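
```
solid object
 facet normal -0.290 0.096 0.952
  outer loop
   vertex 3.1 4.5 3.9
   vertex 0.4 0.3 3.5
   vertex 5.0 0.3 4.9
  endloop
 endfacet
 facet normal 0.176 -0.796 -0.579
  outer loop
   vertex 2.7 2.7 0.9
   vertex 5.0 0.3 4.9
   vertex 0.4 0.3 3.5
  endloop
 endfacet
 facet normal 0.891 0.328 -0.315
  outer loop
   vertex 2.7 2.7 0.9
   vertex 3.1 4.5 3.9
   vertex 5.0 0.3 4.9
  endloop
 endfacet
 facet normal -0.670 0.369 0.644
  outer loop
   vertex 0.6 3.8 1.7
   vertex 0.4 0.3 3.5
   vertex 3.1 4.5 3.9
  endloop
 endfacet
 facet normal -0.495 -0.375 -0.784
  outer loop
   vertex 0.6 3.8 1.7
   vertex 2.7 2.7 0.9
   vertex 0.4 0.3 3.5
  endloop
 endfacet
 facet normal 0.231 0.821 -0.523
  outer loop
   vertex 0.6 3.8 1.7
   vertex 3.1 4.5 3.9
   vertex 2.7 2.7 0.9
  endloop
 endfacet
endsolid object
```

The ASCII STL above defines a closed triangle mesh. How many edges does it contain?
9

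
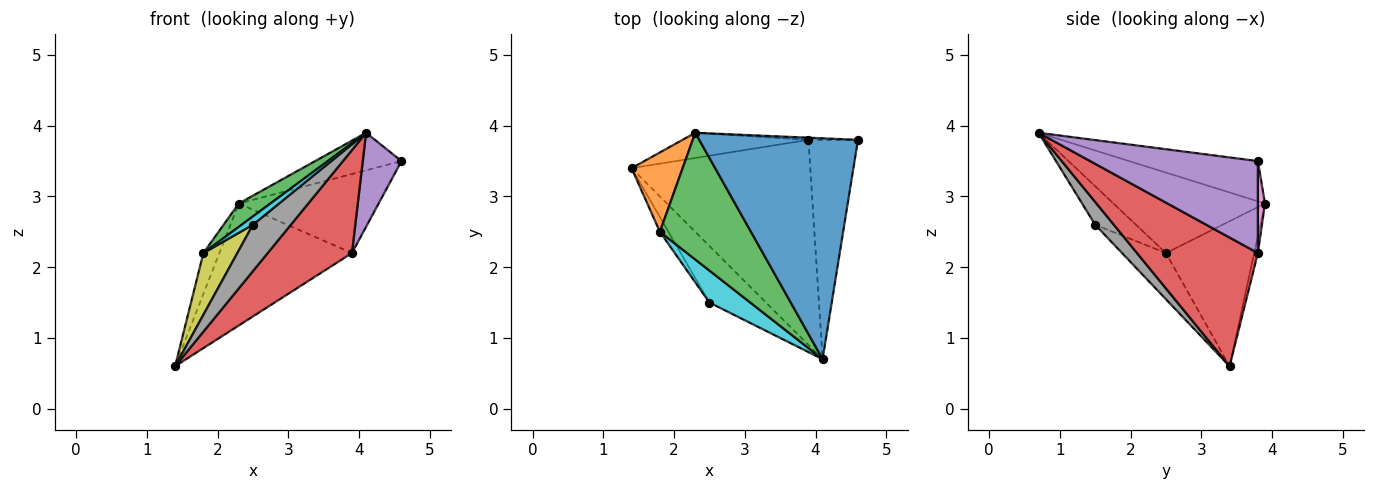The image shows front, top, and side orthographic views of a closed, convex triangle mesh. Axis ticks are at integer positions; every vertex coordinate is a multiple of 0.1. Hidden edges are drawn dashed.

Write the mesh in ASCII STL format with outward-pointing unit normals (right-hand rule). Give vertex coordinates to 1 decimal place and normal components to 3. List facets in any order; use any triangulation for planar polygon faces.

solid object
 facet normal -0.242 0.163 0.956
  outer loop
   vertex 2.3 3.9 2.9
   vertex 4.1 0.7 3.9
   vertex 4.6 3.8 3.5
  endloop
 endfacet
 facet normal -0.930 0.168 0.327
  outer loop
   vertex 1.8 2.5 2.2
   vertex 2.3 3.9 2.9
   vertex 1.4 3.4 0.6
  endloop
 endfacet
 facet normal -0.656 -0.137 0.742
  outer loop
   vertex 1.8 2.5 2.2
   vertex 4.1 0.7 3.9
   vertex 2.3 3.9 2.9
  endloop
 endfacet
 facet normal 0.541 -0.377 -0.751
  outer loop
   vertex 3.9 3.8 2.2
   vertex 4.1 0.7 3.9
   vertex 1.4 3.4 0.6
  endloop
 endfacet
 facet normal 0.863 -0.199 -0.465
  outer loop
   vertex 3.9 3.8 2.2
   vertex 4.6 3.8 3.5
   vertex 4.1 0.7 3.9
  endloop
 endfacet
 facet normal -0.027 0.979 -0.202
  outer loop
   vertex 3.9 3.8 2.2
   vertex 1.4 3.4 0.6
   vertex 2.3 3.9 2.9
  endloop
 endfacet
 facet normal 0.051 0.998 -0.027
  outer loop
   vertex 3.9 3.8 2.2
   vertex 2.3 3.9 2.9
   vertex 4.6 3.8 3.5
  endloop
 endfacet
 facet normal 0.297 -0.605 -0.738
  outer loop
   vertex 2.5 1.5 2.6
   vertex 1.4 3.4 0.6
   vertex 4.1 0.7 3.9
  endloop
 endfacet
 facet normal -0.782 -0.606 -0.145
  outer loop
   vertex 2.5 1.5 2.6
   vertex 1.8 2.5 2.2
   vertex 1.4 3.4 0.6
  endloop
 endfacet
 facet normal -0.674 -0.186 0.715
  outer loop
   vertex 2.5 1.5 2.6
   vertex 4.1 0.7 3.9
   vertex 1.8 2.5 2.2
  endloop
 endfacet
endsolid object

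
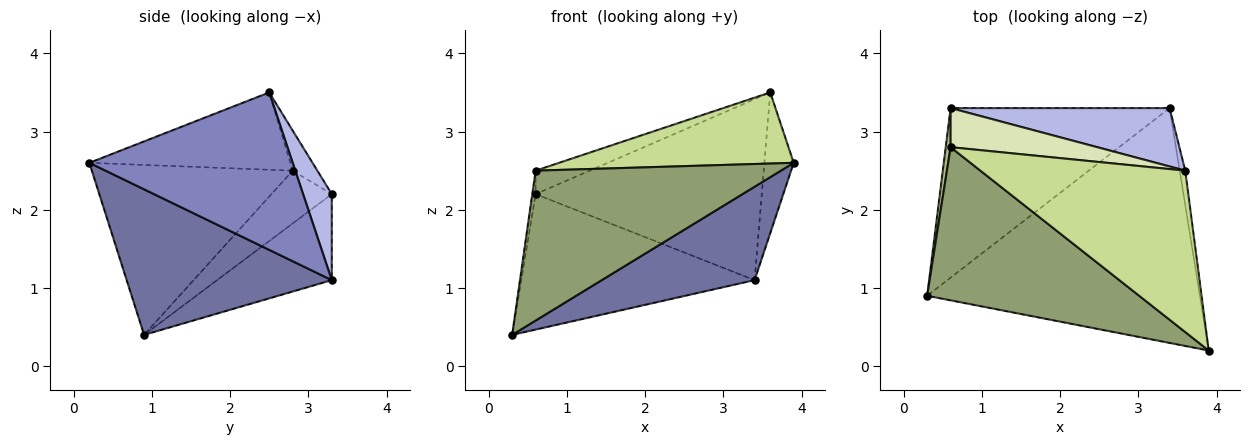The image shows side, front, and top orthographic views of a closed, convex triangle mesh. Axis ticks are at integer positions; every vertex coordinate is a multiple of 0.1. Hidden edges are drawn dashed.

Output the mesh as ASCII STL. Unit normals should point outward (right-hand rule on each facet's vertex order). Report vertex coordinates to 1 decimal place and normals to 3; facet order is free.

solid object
 facet normal 0.444 -0.331 -0.832
  outer loop
   vertex 3.4 3.3 1.1
   vertex 3.9 0.2 2.6
   vertex 0.3 0.9 0.4
  endloop
 endfacet
 facet normal 0.989 0.143 -0.035
  outer loop
   vertex 3.4 3.3 1.1
   vertex 3.6 2.5 3.5
   vertex 3.9 0.2 2.6
  endloop
 endfacet
 facet normal -0.293 0.597 -0.747
  outer loop
   vertex 3.4 3.3 1.1
   vertex 0.3 0.9 0.4
   vertex 0.6 3.3 2.2
  endloop
 endfacet
 facet normal 0.120 0.945 0.305
  outer loop
   vertex 3.4 3.3 1.1
   vertex 0.6 3.3 2.2
   vertex 3.6 2.5 3.5
  endloop
 endfacet
 facet normal -0.497 -0.607 0.620
  outer loop
   vertex 0.6 2.8 2.5
   vertex 0.3 0.9 0.4
   vertex 3.9 0.2 2.6
  endloop
 endfacet
 facet normal -0.994 0.055 0.092
  outer loop
   vertex 0.6 2.8 2.5
   vertex 0.6 3.3 2.2
   vertex 0.3 0.9 0.4
  endloop
 endfacet
 facet normal -0.326 -0.381 0.865
  outer loop
   vertex 0.6 2.8 2.5
   vertex 3.9 0.2 2.6
   vertex 3.6 2.5 3.5
  endloop
 endfacet
 facet normal -0.228 0.501 0.835
  outer loop
   vertex 0.6 2.8 2.5
   vertex 3.6 2.5 3.5
   vertex 0.6 3.3 2.2
  endloop
 endfacet
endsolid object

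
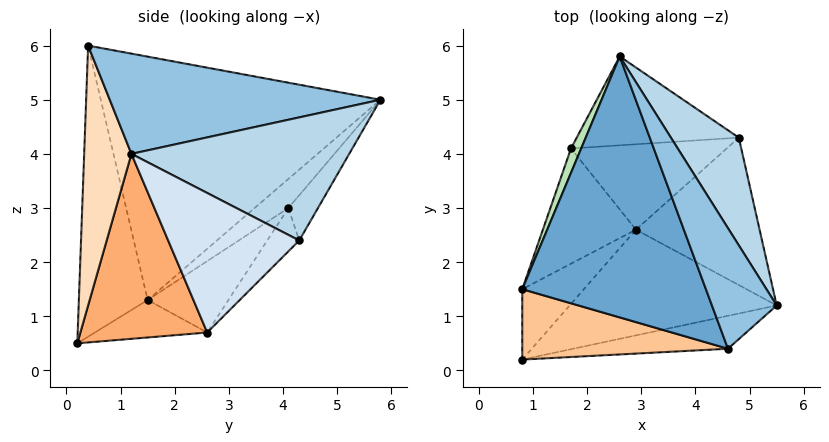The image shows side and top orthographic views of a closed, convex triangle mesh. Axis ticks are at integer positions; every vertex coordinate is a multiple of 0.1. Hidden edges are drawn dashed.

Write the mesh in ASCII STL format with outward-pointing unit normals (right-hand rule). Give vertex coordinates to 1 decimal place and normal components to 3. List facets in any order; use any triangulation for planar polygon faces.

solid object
 facet normal -0.785 -0.181 0.592
  outer loop
   vertex 4.6 0.4 6.0
   vertex 2.6 5.8 5.0
   vertex 0.8 1.5 1.3
  endloop
 endfacet
 facet normal 0.777 0.381 0.502
  outer loop
   vertex 4.6 0.4 6.0
   vertex 5.5 1.2 4.0
   vertex 2.6 5.8 5.0
  endloop
 endfacet
 facet normal 0.799 0.408 0.441
  outer loop
   vertex 4.8 4.3 2.4
   vertex 2.6 5.8 5.0
   vertex 5.5 1.2 4.0
  endloop
 endfacet
 facet normal 0.737 -0.171 -0.653
  outer loop
   vertex 2.9 2.6 0.7
   vertex 4.8 4.3 2.4
   vertex 5.5 1.2 4.0
  endloop
 endfacet
 facet normal -0.460 0.465 -0.756
  outer loop
   vertex 0.8 0.2 0.5
   vertex 0.8 1.5 1.3
   vertex 2.9 2.6 0.7
  endloop
 endfacet
 facet normal 0.591 -0.462 -0.661
  outer loop
   vertex 0.8 0.2 0.5
   vertex 2.9 2.6 0.7
   vertex 5.5 1.2 4.0
  endloop
 endfacet
 facet normal -0.770 -0.335 0.544
  outer loop
   vertex 0.8 0.2 0.5
   vertex 4.6 0.4 6.0
   vertex 0.8 1.5 1.3
  endloop
 endfacet
 facet normal 0.349 -0.914 -0.208
  outer loop
   vertex 0.8 0.2 0.5
   vertex 5.5 1.2 4.0
   vertex 4.6 0.4 6.0
  endloop
 endfacet
 facet normal -0.166 0.787 -0.594
  outer loop
   vertex 1.7 4.1 3.0
   vertex 2.6 5.8 5.0
   vertex 4.8 4.3 2.4
  endloop
 endfacet
 facet normal -0.166 0.784 -0.598
  outer loop
   vertex 1.7 4.1 3.0
   vertex 4.8 4.3 2.4
   vertex 2.9 2.6 0.7
  endloop
 endfacet
 facet normal -0.938 0.110 0.329
  outer loop
   vertex 1.7 4.1 3.0
   vertex 0.8 1.5 1.3
   vertex 2.6 5.8 5.0
  endloop
 endfacet
 facet normal -0.492 0.589 -0.641
  outer loop
   vertex 1.7 4.1 3.0
   vertex 2.9 2.6 0.7
   vertex 0.8 1.5 1.3
  endloop
 endfacet
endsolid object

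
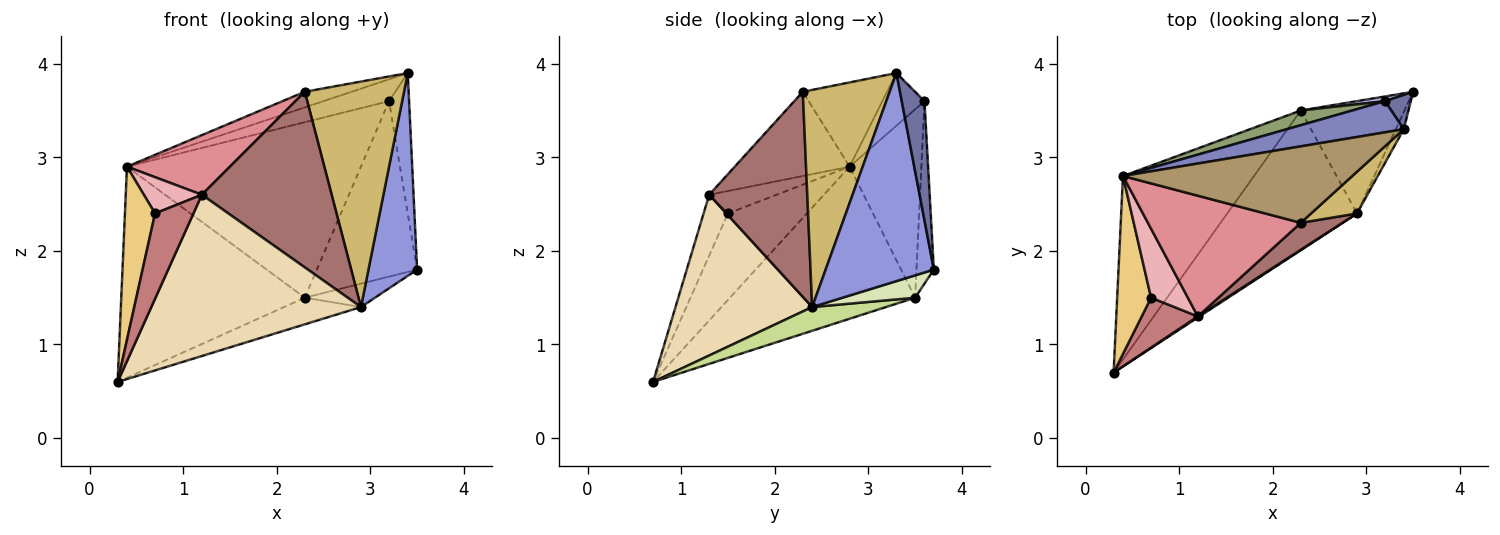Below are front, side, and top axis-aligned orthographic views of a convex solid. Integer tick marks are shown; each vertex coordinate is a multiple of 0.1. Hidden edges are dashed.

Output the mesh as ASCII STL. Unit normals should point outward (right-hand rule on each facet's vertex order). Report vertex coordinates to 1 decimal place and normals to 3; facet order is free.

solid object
 facet normal 0.740 0.653 0.160
  outer loop
   vertex 3.2 3.6 3.6
   vertex 3.4 3.3 3.9
   vertex 3.5 3.7 1.8
  endloop
 endfacet
 facet normal -0.346 0.538 0.769
  outer loop
   vertex 0.4 2.8 2.9
   vertex 3.4 3.3 3.9
   vertex 3.2 3.6 3.6
  endloop
 endfacet
 facet normal 0.911 -0.410 -0.035
  outer loop
   vertex 2.9 2.4 1.4
   vertex 3.5 3.7 1.8
   vertex 3.4 3.3 3.9
  endloop
 endfacet
 facet normal -0.171 0.985 0.026
  outer loop
   vertex 2.3 3.5 1.5
   vertex 3.2 3.6 3.6
   vertex 3.5 3.7 1.8
  endloop
 endfacet
 facet normal -0.292 0.953 0.080
  outer loop
   vertex 2.3 3.5 1.5
   vertex 0.4 2.8 2.9
   vertex 3.2 3.6 3.6
  endloop
 endfacet
 facet normal -0.606 0.600 -0.522
  outer loop
   vertex 2.3 3.5 1.5
   vertex 0.3 0.7 0.6
   vertex 0.4 2.8 2.9
  endloop
 endfacet
 facet normal 0.177 0.184 -0.967
  outer loop
   vertex 2.3 3.5 1.5
   vertex 2.9 2.4 1.4
   vertex 0.3 0.7 0.6
  endloop
 endfacet
 facet normal 0.206 0.200 -0.958
  outer loop
   vertex 2.3 3.5 1.5
   vertex 3.5 3.7 1.8
   vertex 2.9 2.4 1.4
  endloop
 endfacet
 facet normal -0.339 0.188 0.922
  outer loop
   vertex 2.3 2.3 3.7
   vertex 3.4 3.3 3.9
   vertex 0.4 2.8 2.9
  endloop
 endfacet
 facet normal 0.652 -0.745 0.138
  outer loop
   vertex 2.3 2.3 3.7
   vertex 2.9 2.4 1.4
   vertex 3.4 3.3 3.9
  endloop
 endfacet
 facet normal -0.877 -0.335 0.344
  outer loop
   vertex 0.7 1.5 2.4
   vertex 0.4 2.8 2.9
   vertex 0.3 0.7 0.6
  endloop
 endfacet
 facet normal 0.546 -0.838 0.006
  outer loop
   vertex 1.2 1.3 2.6
   vertex 0.3 0.7 0.6
   vertex 2.9 2.4 1.4
  endloop
 endfacet
 facet normal 0.598 -0.792 0.122
  outer loop
   vertex 1.2 1.3 2.6
   vertex 2.9 2.4 1.4
   vertex 2.3 2.3 3.7
  endloop
 endfacet
 facet normal -0.480 -0.757 0.443
  outer loop
   vertex 1.2 1.3 2.6
   vertex 0.7 1.5 2.4
   vertex 0.3 0.7 0.6
  endloop
 endfacet
 facet normal -0.443 -0.397 0.804
  outer loop
   vertex 1.2 1.3 2.6
   vertex 2.3 2.3 3.7
   vertex 0.4 2.8 2.9
  endloop
 endfacet
 facet normal -0.475 -0.409 0.779
  outer loop
   vertex 1.2 1.3 2.6
   vertex 0.4 2.8 2.9
   vertex 0.7 1.5 2.4
  endloop
 endfacet
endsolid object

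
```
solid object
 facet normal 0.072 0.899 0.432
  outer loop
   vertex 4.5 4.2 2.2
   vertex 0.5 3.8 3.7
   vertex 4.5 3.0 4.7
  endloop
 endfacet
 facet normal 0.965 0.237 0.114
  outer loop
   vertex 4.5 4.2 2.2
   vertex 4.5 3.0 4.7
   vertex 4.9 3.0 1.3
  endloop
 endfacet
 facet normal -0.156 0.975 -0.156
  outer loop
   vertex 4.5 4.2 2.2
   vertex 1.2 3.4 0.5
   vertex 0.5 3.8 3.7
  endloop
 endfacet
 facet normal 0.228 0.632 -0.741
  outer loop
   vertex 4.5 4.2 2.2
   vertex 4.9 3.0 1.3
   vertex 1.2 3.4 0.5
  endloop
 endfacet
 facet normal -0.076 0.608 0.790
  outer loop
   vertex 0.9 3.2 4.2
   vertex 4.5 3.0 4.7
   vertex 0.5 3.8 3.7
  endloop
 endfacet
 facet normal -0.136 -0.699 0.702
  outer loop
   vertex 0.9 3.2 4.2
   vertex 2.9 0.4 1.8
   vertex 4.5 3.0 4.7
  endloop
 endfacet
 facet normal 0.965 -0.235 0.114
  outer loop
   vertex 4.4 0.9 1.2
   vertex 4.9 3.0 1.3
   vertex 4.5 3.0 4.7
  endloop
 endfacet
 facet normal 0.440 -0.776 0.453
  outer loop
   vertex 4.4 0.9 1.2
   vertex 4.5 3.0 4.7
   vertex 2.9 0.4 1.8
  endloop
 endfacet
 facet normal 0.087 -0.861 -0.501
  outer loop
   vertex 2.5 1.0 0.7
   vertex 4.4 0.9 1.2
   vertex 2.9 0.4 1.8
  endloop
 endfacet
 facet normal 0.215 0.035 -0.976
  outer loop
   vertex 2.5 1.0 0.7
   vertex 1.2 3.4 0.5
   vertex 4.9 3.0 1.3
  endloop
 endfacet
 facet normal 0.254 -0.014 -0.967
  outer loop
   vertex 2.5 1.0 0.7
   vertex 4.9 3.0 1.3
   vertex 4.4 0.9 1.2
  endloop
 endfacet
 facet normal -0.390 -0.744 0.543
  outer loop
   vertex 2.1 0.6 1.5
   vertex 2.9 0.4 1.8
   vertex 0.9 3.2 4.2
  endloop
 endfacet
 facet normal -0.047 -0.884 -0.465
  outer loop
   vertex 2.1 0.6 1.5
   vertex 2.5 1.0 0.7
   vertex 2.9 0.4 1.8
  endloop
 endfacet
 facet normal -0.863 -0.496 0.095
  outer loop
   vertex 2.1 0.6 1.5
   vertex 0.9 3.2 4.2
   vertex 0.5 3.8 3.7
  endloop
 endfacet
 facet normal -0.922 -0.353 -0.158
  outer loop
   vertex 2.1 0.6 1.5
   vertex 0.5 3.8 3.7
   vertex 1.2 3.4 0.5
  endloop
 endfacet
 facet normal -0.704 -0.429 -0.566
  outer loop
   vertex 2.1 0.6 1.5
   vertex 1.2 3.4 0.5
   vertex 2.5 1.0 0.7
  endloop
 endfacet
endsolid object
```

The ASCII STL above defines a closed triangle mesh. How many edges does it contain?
24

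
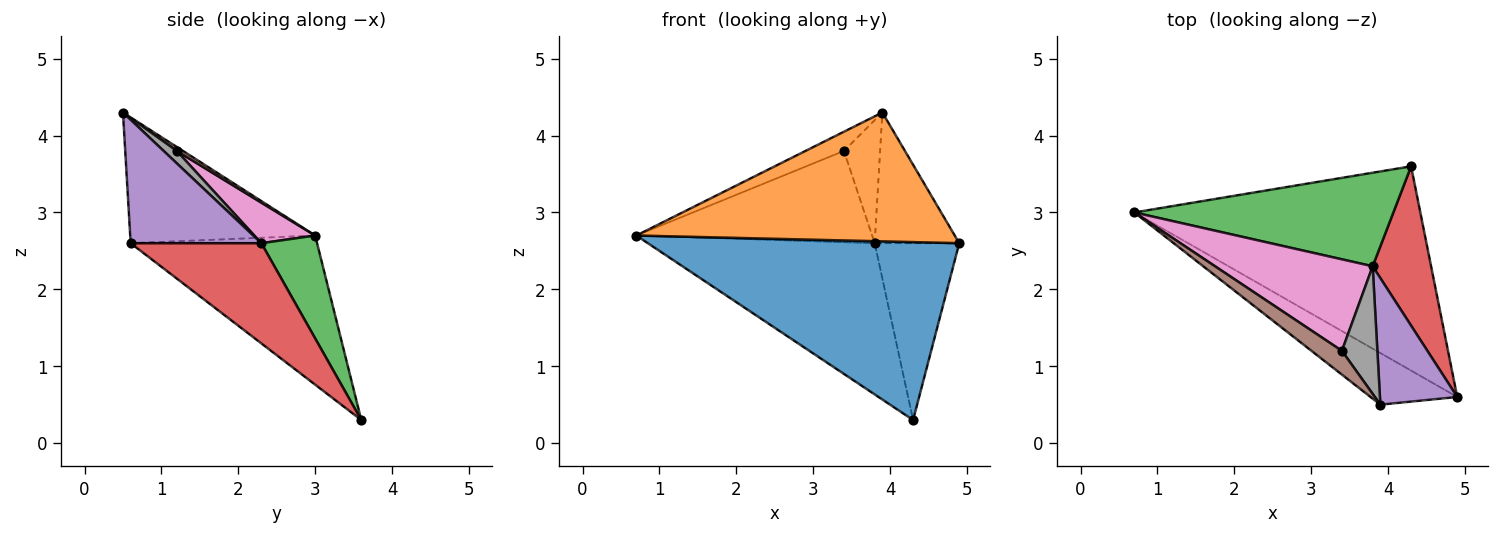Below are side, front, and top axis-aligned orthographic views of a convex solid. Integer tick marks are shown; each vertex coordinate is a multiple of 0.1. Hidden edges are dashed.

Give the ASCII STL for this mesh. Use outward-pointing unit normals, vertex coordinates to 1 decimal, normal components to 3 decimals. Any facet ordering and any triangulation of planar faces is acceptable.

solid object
 facet normal -0.366 -0.611 -0.702
  outer loop
   vertex 4.3 3.6 0.3
   vertex 4.9 0.6 2.6
   vertex 0.7 3.0 2.7
  endloop
 endfacet
 facet normal -0.475 -0.817 -0.327
  outer loop
   vertex 3.9 0.5 4.3
   vertex 0.7 3.0 2.7
   vertex 4.9 0.6 2.6
  endloop
 endfacet
 facet normal 0.205 0.832 0.515
  outer loop
   vertex 3.8 2.3 2.6
   vertex 4.3 3.6 0.3
   vertex 0.7 3.0 2.7
  endloop
 endfacet
 facet normal 0.754 0.488 0.440
  outer loop
   vertex 3.8 2.3 2.6
   vertex 4.9 0.6 2.6
   vertex 4.3 3.6 0.3
  endloop
 endfacet
 facet normal 0.743 0.481 0.465
  outer loop
   vertex 3.8 2.3 2.6
   vertex 3.9 0.5 4.3
   vertex 4.9 0.6 2.6
  endloop
 endfacet
 facet normal 0.102 0.625 0.774
  outer loop
   vertex 3.4 1.2 3.8
   vertex 0.7 3.0 2.7
   vertex 3.9 0.5 4.3
  endloop
 endfacet
 facet normal 0.179 0.695 0.697
  outer loop
   vertex 3.4 1.2 3.8
   vertex 3.8 2.3 2.6
   vertex 0.7 3.0 2.7
  endloop
 endfacet
 facet normal 0.244 0.673 0.698
  outer loop
   vertex 3.4 1.2 3.8
   vertex 3.9 0.5 4.3
   vertex 3.8 2.3 2.6
  endloop
 endfacet
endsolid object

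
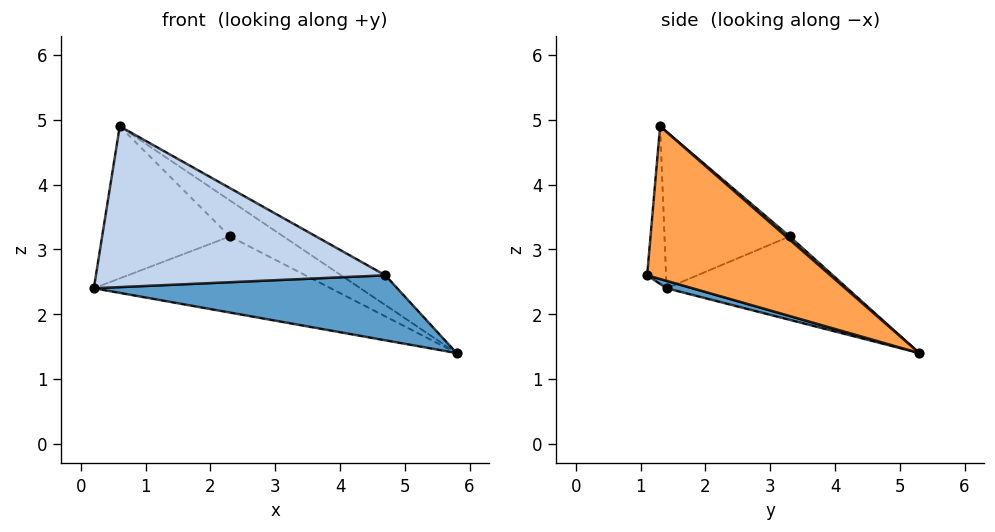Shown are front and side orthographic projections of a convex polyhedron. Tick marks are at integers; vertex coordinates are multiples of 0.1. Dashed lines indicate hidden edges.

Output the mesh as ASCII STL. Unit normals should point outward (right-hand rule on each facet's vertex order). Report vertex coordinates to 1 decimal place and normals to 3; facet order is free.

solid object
 facet normal 0.024 -0.280 -0.960
  outer loop
   vertex 4.7 1.1 2.6
   vertex 0.2 1.4 2.4
   vertex 5.8 5.3 1.4
  endloop
 endfacet
 facet normal -0.065 -0.997 -0.029
  outer loop
   vertex 0.6 1.3 4.9
   vertex 0.2 1.4 2.4
   vertex 4.7 1.1 2.6
  endloop
 endfacet
 facet normal 0.490 0.118 0.864
  outer loop
   vertex 0.6 1.3 4.9
   vertex 4.7 1.1 2.6
   vertex 5.8 5.3 1.4
  endloop
 endfacet
 facet normal -0.582 0.762 -0.284
  outer loop
   vertex 2.3 3.3 3.2
   vertex 5.8 5.3 1.4
   vertex 0.2 1.4 2.4
  endloop
 endfacet
 facet normal -0.693 0.707 0.139
  outer loop
   vertex 2.3 3.3 3.2
   vertex 0.2 1.4 2.4
   vertex 0.6 1.3 4.9
  endloop
 endfacet
 facet normal 0.043 0.625 0.779
  outer loop
   vertex 2.3 3.3 3.2
   vertex 0.6 1.3 4.9
   vertex 5.8 5.3 1.4
  endloop
 endfacet
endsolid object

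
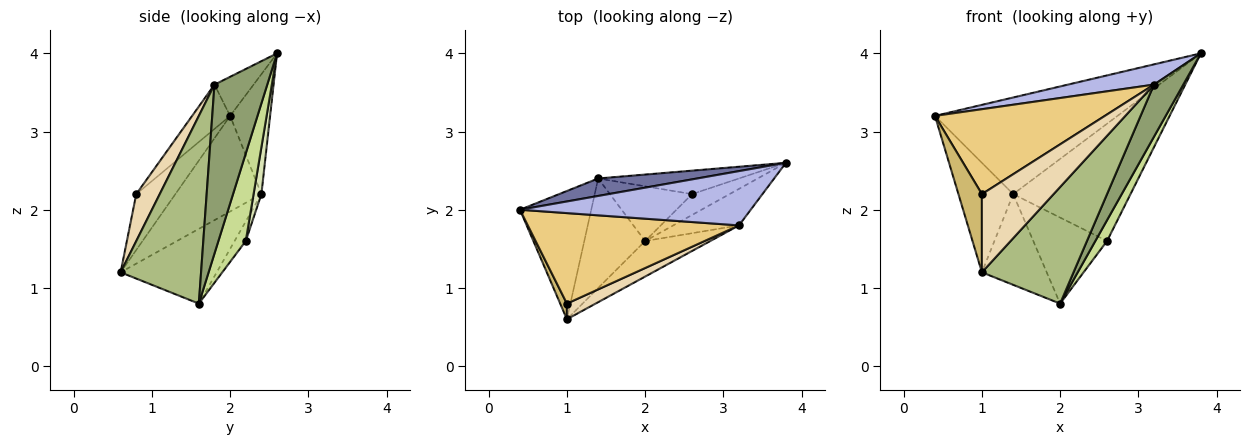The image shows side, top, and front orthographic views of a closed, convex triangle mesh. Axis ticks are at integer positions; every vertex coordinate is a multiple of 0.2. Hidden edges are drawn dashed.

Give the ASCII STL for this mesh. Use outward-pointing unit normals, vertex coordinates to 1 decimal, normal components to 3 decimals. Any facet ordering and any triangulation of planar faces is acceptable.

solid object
 facet normal -0.211 0.962 0.174
  outer loop
   vertex 1.4 2.4 2.2
   vertex 0.4 2.0 3.2
   vertex 3.8 2.6 4.0
  endloop
 endfacet
 facet normal -0.714 0.454 -0.532
  outer loop
   vertex 1.4 2.4 2.2
   vertex 1.0 0.6 1.2
   vertex 0.4 2.0 3.2
  endloop
 endfacet
 facet normal -0.687 0.463 -0.559
  outer loop
   vertex 1.4 2.4 2.2
   vertex 2.0 1.6 0.8
   vertex 1.0 0.6 1.2
  endloop
 endfacet
 facet normal -0.157 -0.345 0.925
  outer loop
   vertex 3.2 1.8 3.6
   vertex 3.8 2.6 4.0
   vertex 0.4 2.0 3.2
  endloop
 endfacet
 facet normal 0.828 -0.460 -0.322
  outer loop
   vertex 3.2 1.8 3.6
   vertex 2.0 1.6 0.8
   vertex 3.8 2.6 4.0
  endloop
 endfacet
 facet normal 0.643 -0.732 -0.223
  outer loop
   vertex 3.2 1.8 3.6
   vertex 1.0 0.6 1.2
   vertex 2.0 1.6 0.8
  endloop
 endfacet
 facet normal 0.855 -0.367 -0.367
  outer loop
   vertex 2.6 2.2 1.6
   vertex 3.8 2.6 4.0
   vertex 2.0 1.6 0.8
  endloop
 endfacet
 facet normal 0.065 0.978 -0.196
  outer loop
   vertex 2.6 2.2 1.6
   vertex 1.4 2.4 2.2
   vertex 3.8 2.6 4.0
  endloop
 endfacet
 facet normal -0.127 0.837 -0.533
  outer loop
   vertex 2.6 2.2 1.6
   vertex 2.0 1.6 0.8
   vertex 1.4 2.4 2.2
  endloop
 endfacet
 facet normal -0.853 -0.512 0.102
  outer loop
   vertex 1.0 0.8 2.2
   vertex 0.4 2.0 3.2
   vertex 1.0 0.6 1.2
  endloop
 endfacet
 facet normal -0.151 -0.676 0.721
  outer loop
   vertex 1.0 0.8 2.2
   vertex 3.2 1.8 3.6
   vertex 0.4 2.0 3.2
  endloop
 endfacet
 facet normal 0.306 -0.934 0.187
  outer loop
   vertex 1.0 0.8 2.2
   vertex 1.0 0.6 1.2
   vertex 3.2 1.8 3.6
  endloop
 endfacet
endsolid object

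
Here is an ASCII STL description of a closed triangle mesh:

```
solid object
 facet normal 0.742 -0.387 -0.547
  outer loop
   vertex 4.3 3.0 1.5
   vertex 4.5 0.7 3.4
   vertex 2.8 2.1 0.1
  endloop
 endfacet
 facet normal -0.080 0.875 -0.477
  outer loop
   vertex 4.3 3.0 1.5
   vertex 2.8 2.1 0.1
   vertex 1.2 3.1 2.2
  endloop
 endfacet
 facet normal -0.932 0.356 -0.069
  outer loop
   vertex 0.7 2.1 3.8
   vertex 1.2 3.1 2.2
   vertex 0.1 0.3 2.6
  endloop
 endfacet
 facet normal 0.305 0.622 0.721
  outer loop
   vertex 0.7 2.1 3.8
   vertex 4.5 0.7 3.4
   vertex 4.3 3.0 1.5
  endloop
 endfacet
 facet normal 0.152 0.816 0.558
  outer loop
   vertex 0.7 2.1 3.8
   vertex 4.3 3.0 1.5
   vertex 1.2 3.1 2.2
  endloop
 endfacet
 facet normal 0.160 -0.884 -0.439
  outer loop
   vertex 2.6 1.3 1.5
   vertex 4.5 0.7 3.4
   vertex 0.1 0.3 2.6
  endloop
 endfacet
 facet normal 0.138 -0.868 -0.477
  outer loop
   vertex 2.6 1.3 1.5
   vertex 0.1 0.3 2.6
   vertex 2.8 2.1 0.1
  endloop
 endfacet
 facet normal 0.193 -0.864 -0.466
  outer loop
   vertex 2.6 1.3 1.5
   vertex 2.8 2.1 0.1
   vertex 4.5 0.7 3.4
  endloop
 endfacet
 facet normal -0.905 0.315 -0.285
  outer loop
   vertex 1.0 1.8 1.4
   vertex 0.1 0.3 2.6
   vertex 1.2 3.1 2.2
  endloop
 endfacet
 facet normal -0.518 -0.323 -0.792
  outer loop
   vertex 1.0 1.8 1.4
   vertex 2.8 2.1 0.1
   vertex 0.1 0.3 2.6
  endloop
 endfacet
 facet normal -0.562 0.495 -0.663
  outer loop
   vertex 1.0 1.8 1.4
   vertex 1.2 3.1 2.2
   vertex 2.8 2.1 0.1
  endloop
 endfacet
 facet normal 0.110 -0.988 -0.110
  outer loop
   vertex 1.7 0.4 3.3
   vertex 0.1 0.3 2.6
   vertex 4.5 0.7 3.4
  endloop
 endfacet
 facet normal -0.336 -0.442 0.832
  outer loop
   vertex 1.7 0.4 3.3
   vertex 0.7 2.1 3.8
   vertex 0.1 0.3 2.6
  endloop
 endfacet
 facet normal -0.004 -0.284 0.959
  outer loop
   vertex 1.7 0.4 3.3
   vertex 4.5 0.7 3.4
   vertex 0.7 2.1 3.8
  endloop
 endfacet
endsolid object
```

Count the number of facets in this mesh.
14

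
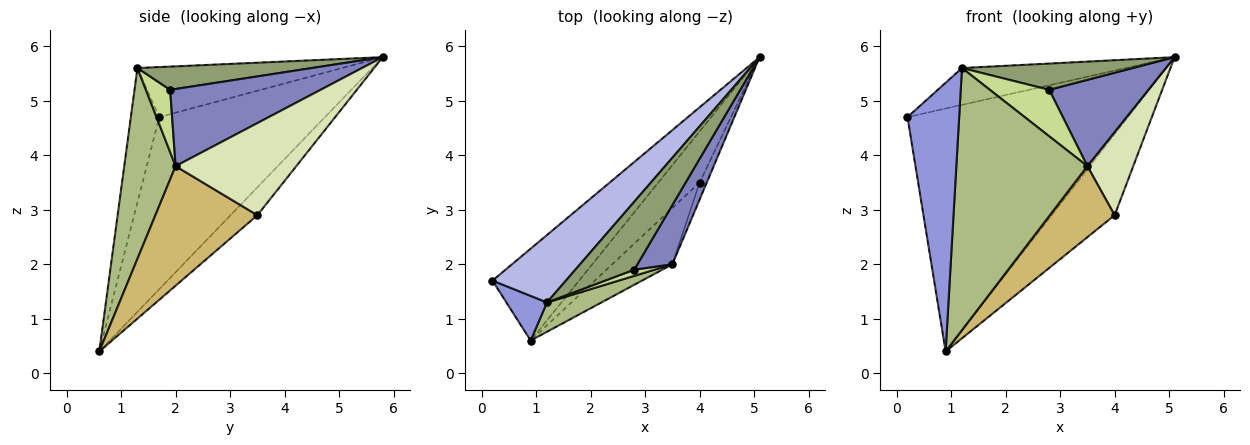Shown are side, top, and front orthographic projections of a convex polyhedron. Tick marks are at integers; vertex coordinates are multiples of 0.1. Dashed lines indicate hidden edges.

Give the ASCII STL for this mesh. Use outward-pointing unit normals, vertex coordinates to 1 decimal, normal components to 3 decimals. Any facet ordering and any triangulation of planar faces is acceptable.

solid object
 facet normal -0.575 0.765 -0.289
  outer loop
   vertex 0.9 0.6 0.4
   vertex 0.2 1.7 4.7
   vertex 5.1 5.8 5.8
  endloop
 endfacet
 facet normal 0.781 -0.515 0.354
  outer loop
   vertex 3.5 2.0 3.8
   vertex 5.1 5.8 5.8
   vertex 2.8 1.9 5.2
  endloop
 endfacet
 facet normal -0.477 -0.867 0.144
  outer loop
   vertex 1.2 1.3 5.6
   vertex 0.2 1.7 4.7
   vertex 0.9 0.6 0.4
  endloop
 endfacet
 facet normal -0.513 0.411 0.753
  outer loop
   vertex 1.2 1.3 5.6
   vertex 5.1 5.8 5.8
   vertex 0.2 1.7 4.7
  endloop
 endfacet
 facet normal 0.346 -0.339 0.875
  outer loop
   vertex 1.2 1.3 5.6
   vertex 2.8 1.9 5.2
   vertex 5.1 5.8 5.8
  endloop
 endfacet
 facet normal 0.363 -0.926 0.104
  outer loop
   vertex 1.2 1.3 5.6
   vertex 0.9 0.6 0.4
   vertex 3.5 2.0 3.8
  endloop
 endfacet
 facet normal 0.375 -0.919 0.122
  outer loop
   vertex 1.2 1.3 5.6
   vertex 3.5 2.0 3.8
   vertex 2.8 1.9 5.2
  endloop
 endfacet
 facet normal 0.932 -0.354 -0.073
  outer loop
   vertex 4.0 3.5 2.9
   vertex 5.1 5.8 5.8
   vertex 3.5 2.0 3.8
  endloop
 endfacet
 facet normal -0.339 0.795 -0.502
  outer loop
   vertex 4.0 3.5 2.9
   vertex 0.9 0.6 0.4
   vertex 5.1 5.8 5.8
  endloop
 endfacet
 facet normal 0.777 -0.494 -0.391
  outer loop
   vertex 4.0 3.5 2.9
   vertex 3.5 2.0 3.8
   vertex 0.9 0.6 0.4
  endloop
 endfacet
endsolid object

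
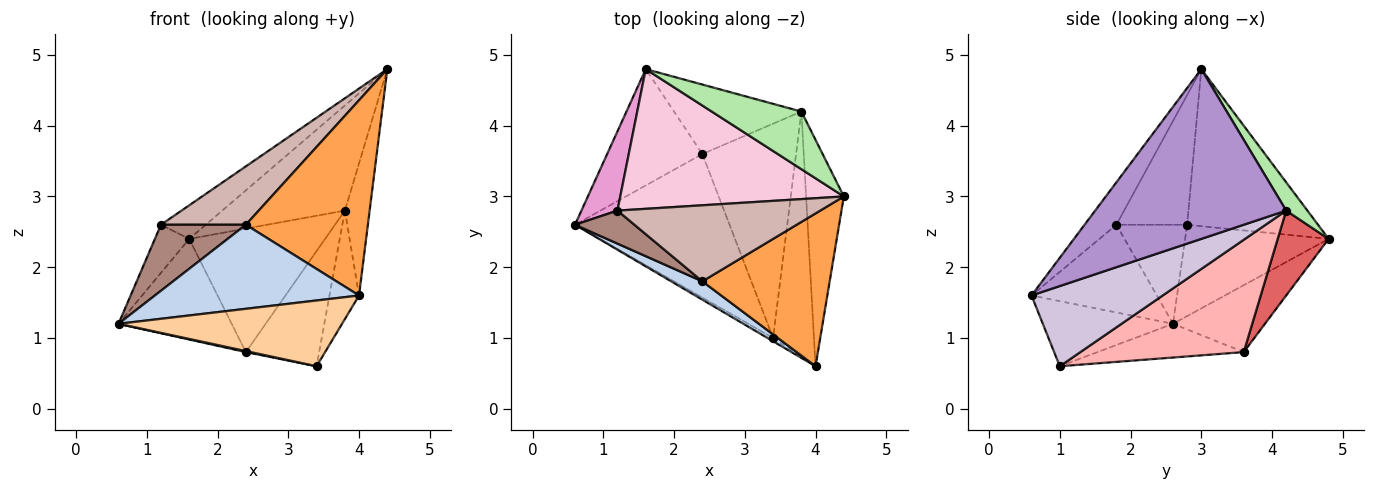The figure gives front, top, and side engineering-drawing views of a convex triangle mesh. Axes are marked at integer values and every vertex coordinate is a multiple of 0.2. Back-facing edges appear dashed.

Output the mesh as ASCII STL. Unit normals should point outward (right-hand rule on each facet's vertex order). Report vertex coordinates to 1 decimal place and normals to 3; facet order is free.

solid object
 facet normal -0.469 0.578 -0.668
  outer loop
   vertex 2.4 3.6 0.8
   vertex 0.6 2.6 1.2
   vertex 1.6 4.8 2.4
  endloop
 endfacet
 facet normal -0.514 -0.838 0.183
  outer loop
   vertex 2.4 1.8 2.6
   vertex 0.6 2.6 1.2
   vertex 4.0 0.6 1.6
  endloop
 endfacet
 facet normal -0.201 -0.771 0.604
  outer loop
   vertex 2.4 1.8 2.6
   vertex 4.0 0.6 1.6
   vertex 4.4 3.0 4.8
  endloop
 endfacet
 facet normal -0.503 -0.863 -0.044
  outer loop
   vertex 3.4 1.0 0.6
   vertex 4.0 0.6 1.6
   vertex 0.6 2.6 1.2
  endloop
 endfacet
 facet normal -0.213 -0.007 -0.977
  outer loop
   vertex 3.4 1.0 0.6
   vertex 0.6 2.6 1.2
   vertex 2.4 3.6 0.8
  endloop
 endfacet
 facet normal 0.150 0.867 0.475
  outer loop
   vertex 3.8 4.2 2.8
   vertex 1.6 4.8 2.4
   vertex 4.4 3.0 4.8
  endloop
 endfacet
 facet normal 0.311 0.828 -0.466
  outer loop
   vertex 3.8 4.2 2.8
   vertex 2.4 3.6 0.8
   vertex 1.6 4.8 2.4
  endloop
 endfacet
 facet normal 0.726 0.326 -0.606
  outer loop
   vertex 3.8 4.2 2.8
   vertex 3.4 1.0 0.6
   vertex 2.4 3.6 0.8
  endloop
 endfacet
 facet normal 0.968 0.126 -0.215
  outer loop
   vertex 3.8 4.2 2.8
   vertex 4.4 3.0 4.8
   vertex 4.0 0.6 1.6
  endloop
 endfacet
 facet normal 0.873 0.197 -0.445
  outer loop
   vertex 3.8 4.2 2.8
   vertex 4.0 0.6 1.6
   vertex 3.4 1.0 0.6
  endloop
 endfacet
 facet normal -0.598 -0.717 0.359
  outer loop
   vertex 1.2 2.8 2.6
   vertex 0.6 2.6 1.2
   vertex 2.4 1.8 2.6
  endloop
 endfacet
 facet normal -0.452 -0.543 0.707
  outer loop
   vertex 1.2 2.8 2.6
   vertex 2.4 1.8 2.6
   vertex 4.4 3.0 4.8
  endloop
 endfacet
 facet normal -0.908 0.217 0.358
  outer loop
   vertex 1.2 2.8 2.6
   vertex 1.6 4.8 2.4
   vertex 0.6 2.6 1.2
  endloop
 endfacet
 facet normal -0.564 0.193 0.803
  outer loop
   vertex 1.2 2.8 2.6
   vertex 4.4 3.0 4.8
   vertex 1.6 4.8 2.4
  endloop
 endfacet
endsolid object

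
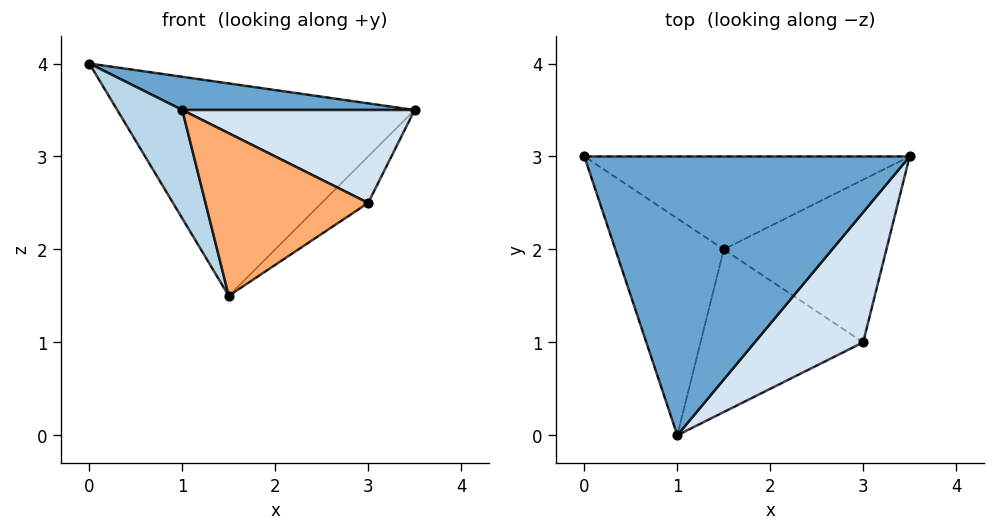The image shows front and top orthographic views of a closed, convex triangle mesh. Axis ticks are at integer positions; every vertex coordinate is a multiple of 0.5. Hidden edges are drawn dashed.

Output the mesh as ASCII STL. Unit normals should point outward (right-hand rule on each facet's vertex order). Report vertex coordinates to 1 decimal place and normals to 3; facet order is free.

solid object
 facet normal 0.140 -0.117 0.983
  outer loop
   vertex 1.0 0.0 3.5
   vertex 3.5 3.0 3.5
   vertex 0.0 3.0 4.0
  endloop
 endfacet
 facet normal -0.057 0.915 -0.400
  outer loop
   vertex 1.5 2.0 1.5
   vertex 0.0 3.0 4.0
   vertex 3.5 3.0 3.5
  endloop
 endfacet
 facet normal -0.873 -0.218 -0.436
  outer loop
   vertex 1.5 2.0 1.5
   vertex 1.0 0.0 3.5
   vertex 0.0 3.0 4.0
  endloop
 endfacet
 facet normal 0.572 -0.477 0.667
  outer loop
   vertex 3.0 1.0 2.5
   vertex 3.5 3.0 3.5
   vertex 1.0 0.0 3.5
  endloop
 endfacet
 facet normal 0.636 0.212 -0.742
  outer loop
   vertex 3.0 1.0 2.5
   vertex 1.5 2.0 1.5
   vertex 3.5 3.0 3.5
  endloop
 endfacet
 facet normal 0.000 -0.707 -0.707
  outer loop
   vertex 3.0 1.0 2.5
   vertex 1.0 0.0 3.5
   vertex 1.5 2.0 1.5
  endloop
 endfacet
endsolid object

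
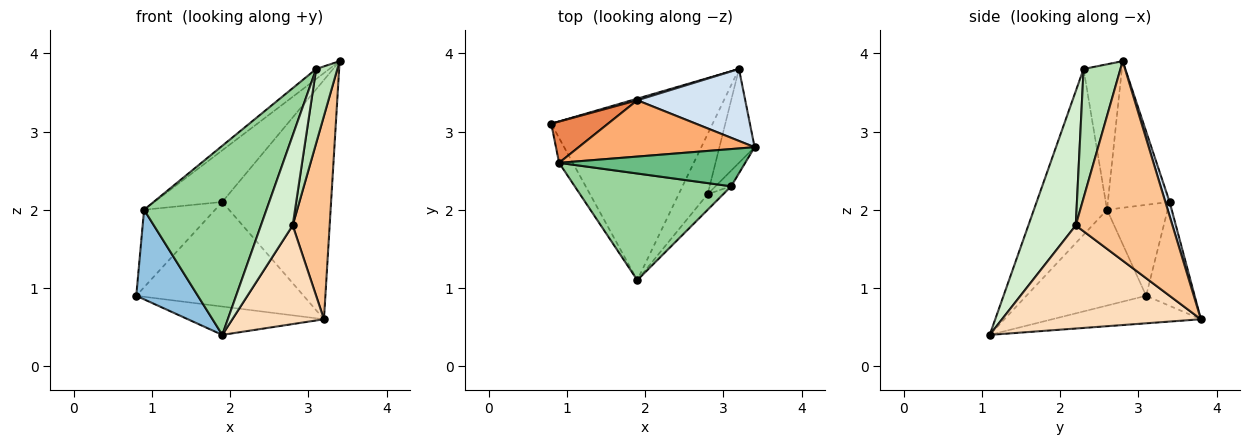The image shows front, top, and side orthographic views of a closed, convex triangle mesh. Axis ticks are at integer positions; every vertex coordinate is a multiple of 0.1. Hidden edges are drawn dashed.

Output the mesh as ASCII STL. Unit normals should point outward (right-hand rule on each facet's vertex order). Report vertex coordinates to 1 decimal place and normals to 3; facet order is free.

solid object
 facet normal -0.166 0.152 -0.974
  outer loop
   vertex 3.2 3.8 0.6
   vertex 1.9 1.1 0.4
   vertex 0.8 3.1 0.9
  endloop
 endfacet
 facet normal -0.882 -0.454 -0.126
  outer loop
   vertex 0.9 2.6 2.0
   vertex 0.8 3.1 0.9
   vertex 1.9 1.1 0.4
  endloop
 endfacet
 facet normal -0.278 0.960 0.015
  outer loop
   vertex 1.9 3.4 2.1
   vertex 3.2 3.8 0.6
   vertex 0.8 3.1 0.9
  endloop
 endfacet
 facet normal 0.038 0.957 0.288
  outer loop
   vertex 1.9 3.4 2.1
   vertex 3.4 2.8 3.9
   vertex 3.2 3.8 0.6
  endloop
 endfacet
 facet normal -0.602 0.705 0.375
  outer loop
   vertex 1.9 3.4 2.1
   vertex 0.8 3.1 0.9
   vertex 0.9 2.6 2.0
  endloop
 endfacet
 facet normal -0.523 0.576 0.628
  outer loop
   vertex 1.9 3.4 2.1
   vertex 0.9 2.6 2.0
   vertex 3.4 2.8 3.9
  endloop
 endfacet
 facet normal 0.922 -0.352 -0.163
  outer loop
   vertex 2.8 2.2 1.8
   vertex 3.2 3.8 0.6
   vertex 3.4 2.8 3.9
  endloop
 endfacet
 facet normal 0.880 -0.405 -0.247
  outer loop
   vertex 2.8 2.2 1.8
   vertex 1.9 1.1 0.4
   vertex 3.2 3.8 0.6
  endloop
 endfacet
 facet normal -0.602 0.207 0.771
  outer loop
   vertex 3.1 2.3 3.8
   vertex 3.4 2.8 3.9
   vertex 0.9 2.6 2.0
  endloop
 endfacet
 facet normal -0.462 -0.773 0.436
  outer loop
   vertex 3.1 2.3 3.8
   vertex 0.9 2.6 2.0
   vertex 1.9 1.1 0.4
  endloop
 endfacet
 facet normal 0.862 -0.496 -0.104
  outer loop
   vertex 3.1 2.3 3.8
   vertex 2.8 2.2 1.8
   vertex 3.4 2.8 3.9
  endloop
 endfacet
 facet normal 0.827 -0.554 -0.096
  outer loop
   vertex 3.1 2.3 3.8
   vertex 1.9 1.1 0.4
   vertex 2.8 2.2 1.8
  endloop
 endfacet
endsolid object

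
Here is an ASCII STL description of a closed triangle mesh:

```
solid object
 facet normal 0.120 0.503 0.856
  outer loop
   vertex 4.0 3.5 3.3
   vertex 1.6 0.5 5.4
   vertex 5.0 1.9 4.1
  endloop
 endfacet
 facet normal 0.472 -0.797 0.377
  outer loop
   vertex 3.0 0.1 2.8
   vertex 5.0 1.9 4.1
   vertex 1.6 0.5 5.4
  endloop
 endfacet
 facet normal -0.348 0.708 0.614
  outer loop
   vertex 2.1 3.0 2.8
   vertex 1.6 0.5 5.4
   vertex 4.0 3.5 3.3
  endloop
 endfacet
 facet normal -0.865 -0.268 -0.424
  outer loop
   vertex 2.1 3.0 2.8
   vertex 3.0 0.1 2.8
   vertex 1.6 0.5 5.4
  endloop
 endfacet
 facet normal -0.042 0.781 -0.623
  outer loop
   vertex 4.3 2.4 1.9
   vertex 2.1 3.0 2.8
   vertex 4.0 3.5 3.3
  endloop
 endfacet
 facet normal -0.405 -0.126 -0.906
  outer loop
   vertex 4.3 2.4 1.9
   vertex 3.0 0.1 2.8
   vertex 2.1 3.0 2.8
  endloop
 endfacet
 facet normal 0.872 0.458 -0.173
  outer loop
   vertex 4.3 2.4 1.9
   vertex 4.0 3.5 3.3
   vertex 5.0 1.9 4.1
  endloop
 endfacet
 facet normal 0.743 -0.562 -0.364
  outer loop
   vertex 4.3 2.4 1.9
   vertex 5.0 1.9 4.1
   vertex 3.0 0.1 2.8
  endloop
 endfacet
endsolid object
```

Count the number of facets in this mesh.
8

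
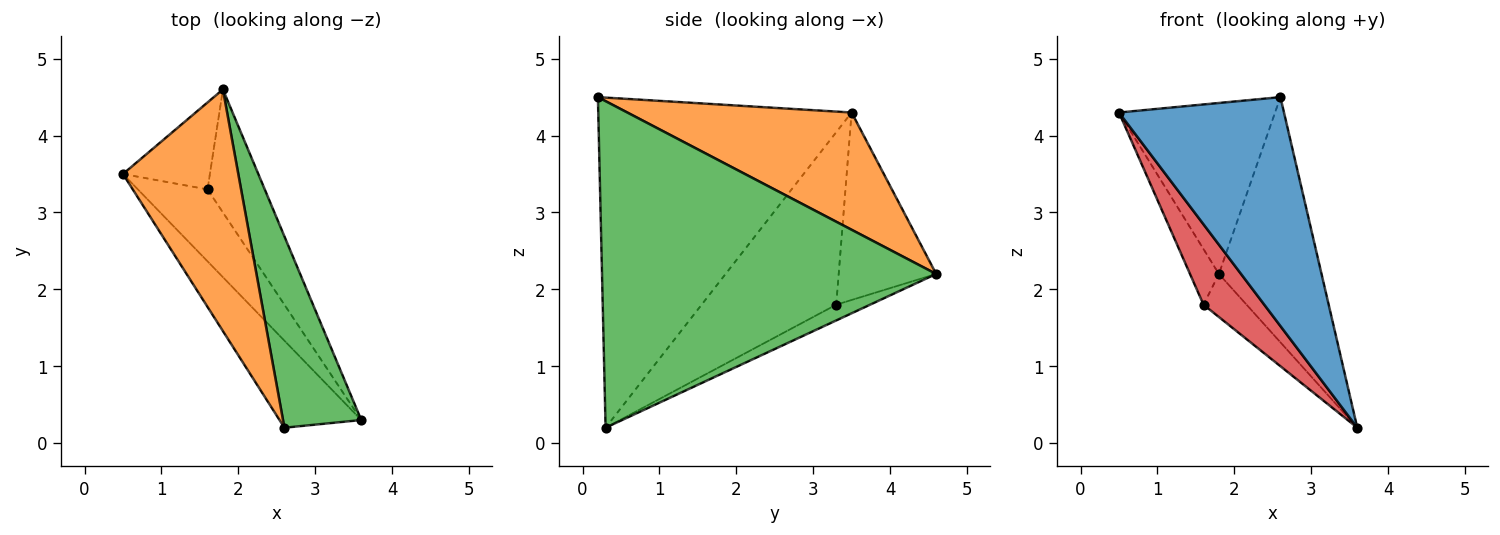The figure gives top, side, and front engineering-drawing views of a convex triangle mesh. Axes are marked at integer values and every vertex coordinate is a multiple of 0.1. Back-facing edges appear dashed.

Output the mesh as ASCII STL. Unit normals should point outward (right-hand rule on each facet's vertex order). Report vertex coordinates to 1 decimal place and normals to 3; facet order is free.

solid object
 facet normal -0.820 -0.534 -0.203
  outer loop
   vertex 2.6 0.2 4.5
   vertex 0.5 3.5 4.3
   vertex 3.6 0.3 0.2
  endloop
 endfacet
 facet normal 0.639 0.444 0.628
  outer loop
   vertex 2.6 0.2 4.5
   vertex 1.8 4.6 2.2
   vertex 0.5 3.5 4.3
  endloop
 endfacet
 facet normal 0.932 0.286 0.223
  outer loop
   vertex 2.6 0.2 4.5
   vertex 3.6 0.3 0.2
   vertex 1.8 4.6 2.2
  endloop
 endfacet
 facet normal -0.855 -0.386 -0.345
  outer loop
   vertex 1.6 3.3 1.8
   vertex 3.6 0.3 0.2
   vertex 0.5 3.5 4.3
  endloop
 endfacet
 facet normal -0.876 0.260 -0.406
  outer loop
   vertex 1.6 3.3 1.8
   vertex 0.5 3.5 4.3
   vertex 1.8 4.6 2.2
  endloop
 endfacet
 facet normal -0.251 0.320 -0.914
  outer loop
   vertex 1.6 3.3 1.8
   vertex 1.8 4.6 2.2
   vertex 3.6 0.3 0.2
  endloop
 endfacet
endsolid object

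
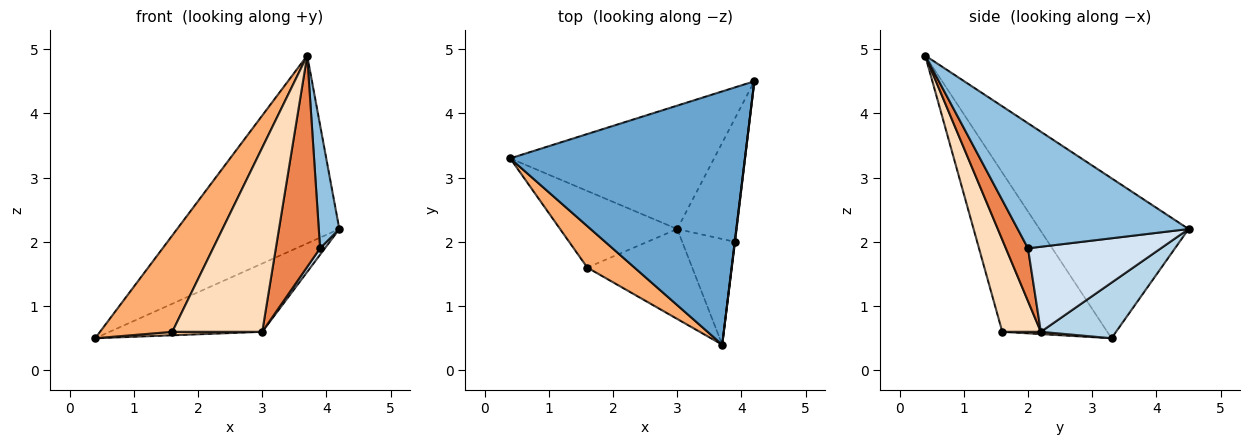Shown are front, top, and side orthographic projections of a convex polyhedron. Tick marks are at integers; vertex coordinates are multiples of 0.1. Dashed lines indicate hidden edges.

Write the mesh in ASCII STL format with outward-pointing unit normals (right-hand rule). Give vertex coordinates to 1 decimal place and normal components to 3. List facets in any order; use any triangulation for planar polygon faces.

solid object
 facet normal -0.480 0.523 0.705
  outer loop
   vertex 3.7 0.4 4.9
   vertex 4.2 4.5 2.2
   vertex 0.4 3.3 0.5
  endloop
 endfacet
 facet normal 0.993 -0.119 0.002
  outer loop
   vertex 3.9 2.0 1.9
   vertex 4.2 4.5 2.2
   vertex 3.7 0.4 4.9
  endloop
 endfacet
 facet normal 0.232 0.471 -0.851
  outer loop
   vertex 3.0 2.2 0.6
   vertex 0.4 3.3 0.5
   vertex 4.2 4.5 2.2
  endloop
 endfacet
 facet normal 0.820 -0.030 -0.572
  outer loop
   vertex 3.0 2.2 0.6
   vertex 4.2 4.5 2.2
   vertex 3.9 2.0 1.9
  endloop
 endfacet
 facet normal 0.408 -0.816 -0.408
  outer loop
   vertex 3.0 2.2 0.6
   vertex 3.9 2.0 1.9
   vertex 3.7 0.4 4.9
  endloop
 endfacet
 facet normal -0.800 -0.551 0.237
  outer loop
   vertex 1.6 1.6 0.6
   vertex 3.7 0.4 4.9
   vertex 0.4 3.3 0.5
  endloop
 endfacet
 facet normal 0.019 -0.045 -0.999
  outer loop
   vertex 1.6 1.6 0.6
   vertex 0.4 3.3 0.5
   vertex 3.0 2.2 0.6
  endloop
 endfacet
 facet normal 0.359 -0.839 -0.410
  outer loop
   vertex 1.6 1.6 0.6
   vertex 3.0 2.2 0.6
   vertex 3.7 0.4 4.9
  endloop
 endfacet
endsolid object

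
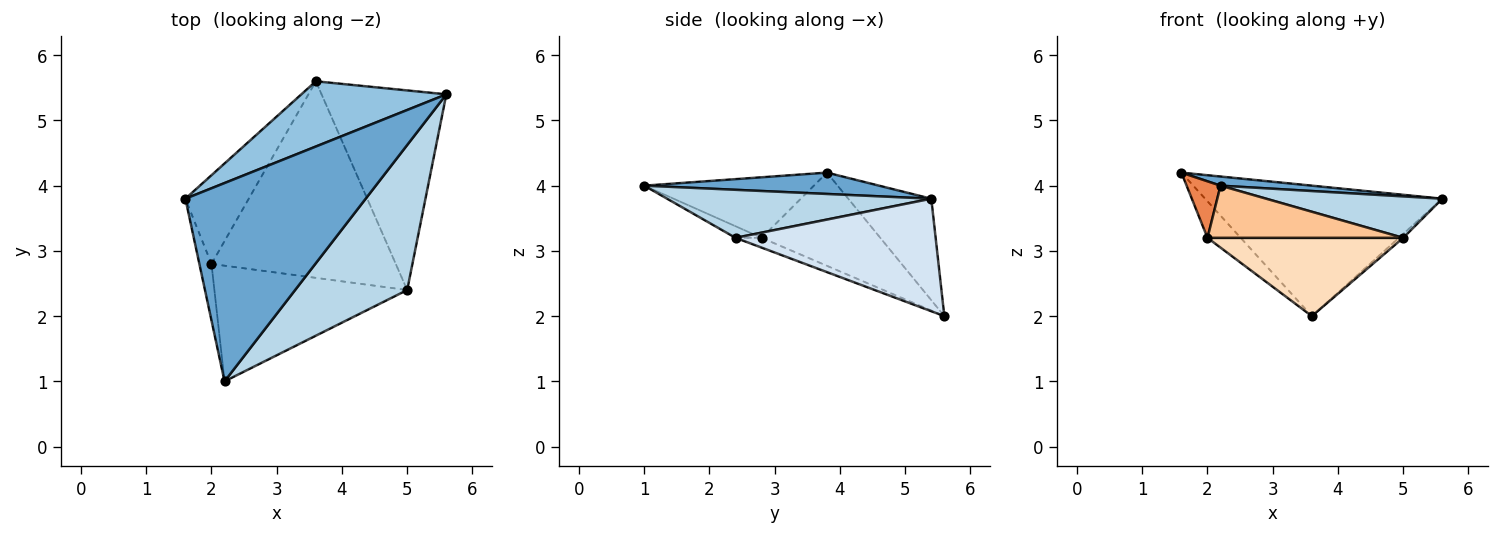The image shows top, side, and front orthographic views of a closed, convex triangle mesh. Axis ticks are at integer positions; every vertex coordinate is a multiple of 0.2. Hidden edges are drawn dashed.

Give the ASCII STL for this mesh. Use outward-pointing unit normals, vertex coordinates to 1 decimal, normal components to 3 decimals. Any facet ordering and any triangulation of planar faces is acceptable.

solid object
 facet normal 0.117 -0.046 0.992
  outer loop
   vertex 2.2 1.0 4.0
   vertex 5.6 5.4 3.8
   vertex 1.6 3.8 4.2
  endloop
 endfacet
 facet normal -0.299 0.854 0.427
  outer loop
   vertex 3.6 5.6 2.0
   vertex 1.6 3.8 4.2
   vertex 5.6 5.4 3.8
  endloop
 endfacet
 facet normal 0.381 -0.254 0.889
  outer loop
   vertex 5.0 2.4 3.2
   vertex 5.6 5.4 3.8
   vertex 2.2 1.0 4.0
  endloop
 endfacet
 facet normal 0.670 0.015 -0.742
  outer loop
   vertex 5.0 2.4 3.2
   vertex 3.6 5.6 2.0
   vertex 5.6 5.4 3.8
  endloop
 endfacet
 facet normal -0.962 -0.192 -0.192
  outer loop
   vertex 2.0 2.8 3.2
   vertex 2.2 1.0 4.0
   vertex 1.6 3.8 4.2
  endloop
 endfacet
 facet normal -0.806 0.226 -0.548
  outer loop
   vertex 2.0 2.8 3.2
   vertex 1.6 3.8 4.2
   vertex 3.6 5.6 2.0
  endloop
 endfacet
 facet normal -0.055 -0.411 -0.910
  outer loop
   vertex 2.0 2.8 3.2
   vertex 5.0 2.4 3.2
   vertex 2.2 1.0 4.0
  endloop
 endfacet
 facet normal -0.049 -0.370 -0.928
  outer loop
   vertex 2.0 2.8 3.2
   vertex 3.6 5.6 2.0
   vertex 5.0 2.4 3.2
  endloop
 endfacet
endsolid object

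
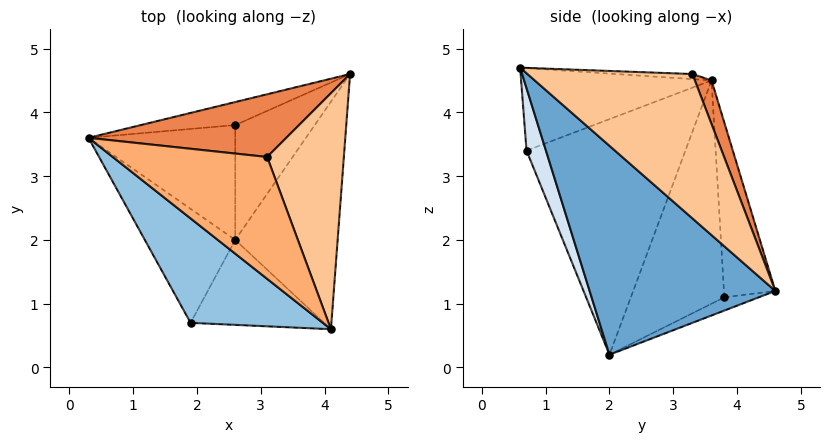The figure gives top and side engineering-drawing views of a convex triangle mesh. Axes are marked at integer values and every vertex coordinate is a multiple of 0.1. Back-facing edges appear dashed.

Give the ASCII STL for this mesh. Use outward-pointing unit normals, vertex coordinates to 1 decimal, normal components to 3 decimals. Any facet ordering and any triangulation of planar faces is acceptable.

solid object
 facet normal 0.818 -0.412 -0.401
  outer loop
   vertex 2.6 2.0 0.2
   vertex 4.4 4.6 1.2
   vertex 4.1 0.6 4.7
  endloop
 endfacet
 facet normal -0.451 -0.523 0.723
  outer loop
   vertex 1.9 0.7 3.4
   vertex 4.1 0.6 4.7
   vertex 0.3 3.6 4.5
  endloop
 endfacet
 facet normal -0.873 -0.355 -0.335
  outer loop
   vertex 1.9 0.7 3.4
   vertex 0.3 3.6 4.5
   vertex 2.6 2.0 0.2
  endloop
 endfacet
 facet normal 0.160 -0.926 -0.341
  outer loop
   vertex 1.9 0.7 3.4
   vertex 2.6 2.0 0.2
   vertex 4.1 0.6 4.7
  endloop
 endfacet
 facet normal 0.085 0.919 0.384
  outer loop
   vertex 3.1 3.3 4.6
   vertex 4.4 4.6 1.2
   vertex 0.3 3.6 4.5
  endloop
 endfacet
 facet normal -0.033 0.025 0.999
  outer loop
   vertex 3.1 3.3 4.6
   vertex 0.3 3.6 4.5
   vertex 4.1 0.6 4.7
  endloop
 endfacet
 facet normal 0.835 0.326 0.444
  outer loop
   vertex 3.1 3.3 4.6
   vertex 4.1 0.6 4.7
   vertex 4.4 4.6 1.2
  endloop
 endfacet
 facet normal -0.387 0.898 -0.209
  outer loop
   vertex 2.6 3.8 1.1
   vertex 0.3 3.6 4.5
   vertex 4.4 4.6 1.2
  endloop
 endfacet
 facet normal -0.806 0.265 -0.530
  outer loop
   vertex 2.6 3.8 1.1
   vertex 2.6 2.0 0.2
   vertex 0.3 3.6 4.5
  endloop
 endfacet
 facet normal -0.147 0.442 -0.885
  outer loop
   vertex 2.6 3.8 1.1
   vertex 4.4 4.6 1.2
   vertex 2.6 2.0 0.2
  endloop
 endfacet
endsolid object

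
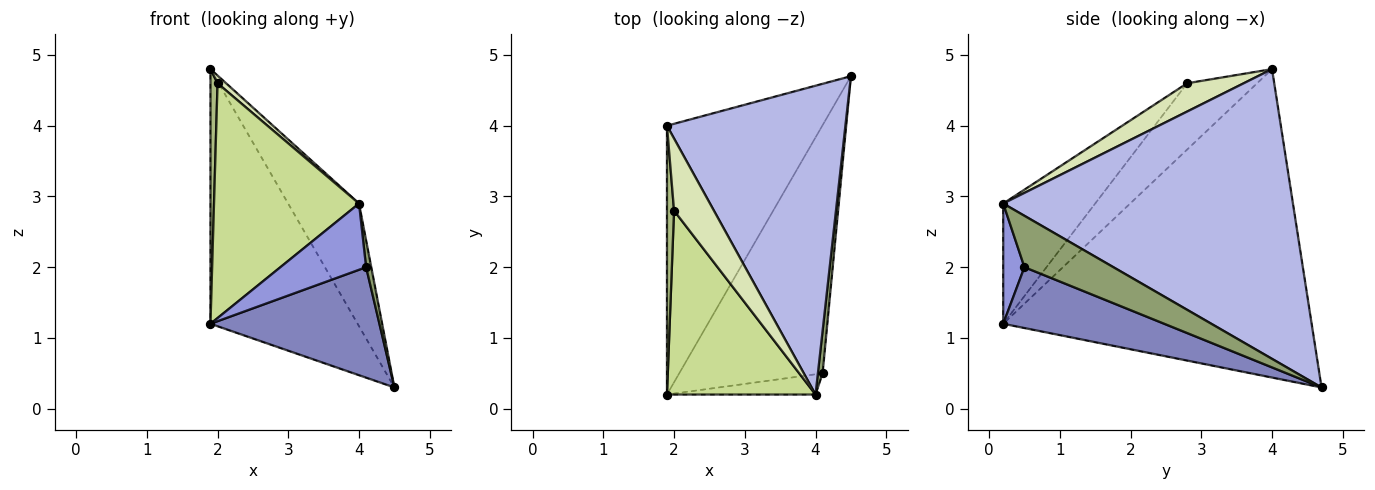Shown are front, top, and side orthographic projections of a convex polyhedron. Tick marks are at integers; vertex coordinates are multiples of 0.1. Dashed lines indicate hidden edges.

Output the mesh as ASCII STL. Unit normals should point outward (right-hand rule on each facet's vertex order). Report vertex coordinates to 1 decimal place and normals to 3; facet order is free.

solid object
 facet normal -0.822 0.392 -0.414
  outer loop
   vertex 1.9 4.0 4.8
   vertex 4.5 4.7 0.3
   vertex 1.9 0.2 1.2
  endloop
 endfacet
 facet normal 0.361 -0.379 -0.852
  outer loop
   vertex 4.1 0.5 2.0
   vertex 1.9 0.2 1.2
   vertex 4.5 4.7 0.3
  endloop
 endfacet
 facet normal 0.230 -0.931 -0.285
  outer loop
   vertex 4.0 0.2 2.9
   vertex 1.9 0.2 1.2
   vertex 4.1 0.5 2.0
  endloop
 endfacet
 facet normal 0.834 0.204 0.513
  outer loop
   vertex 4.0 0.2 2.9
   vertex 4.5 4.7 0.3
   vertex 1.9 4.0 4.8
  endloop
 endfacet
 facet normal 0.994 -0.058 0.091
  outer loop
   vertex 4.0 0.2 2.9
   vertex 4.1 0.5 2.0
   vertex 4.5 4.7 0.3
  endloop
 endfacet
 facet normal -0.989 -0.100 0.106
  outer loop
   vertex 2.0 2.8 4.6
   vertex 1.9 4.0 4.8
   vertex 1.9 0.2 1.2
  endloop
 endfacet
 facet normal -0.447 -0.704 0.552
  outer loop
   vertex 2.0 2.8 4.6
   vertex 1.9 0.2 1.2
   vertex 4.0 0.2 2.9
  endloop
 endfacet
 facet normal 0.577 -0.087 0.812
  outer loop
   vertex 2.0 2.8 4.6
   vertex 4.0 0.2 2.9
   vertex 1.9 4.0 4.8
  endloop
 endfacet
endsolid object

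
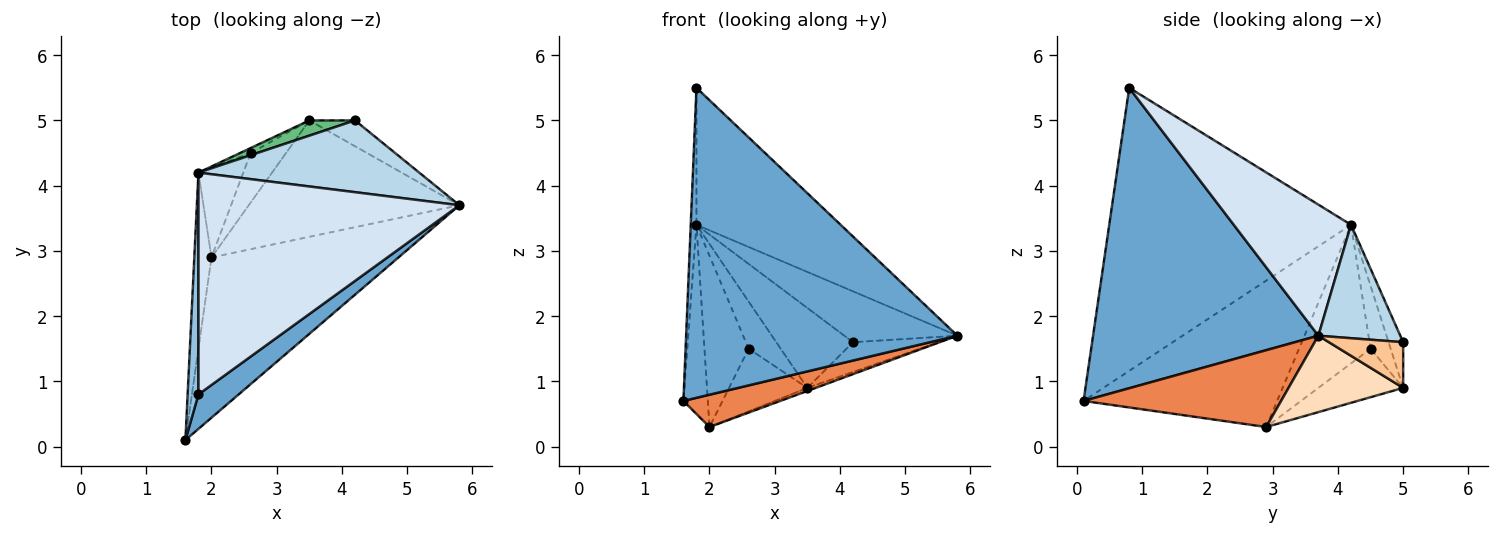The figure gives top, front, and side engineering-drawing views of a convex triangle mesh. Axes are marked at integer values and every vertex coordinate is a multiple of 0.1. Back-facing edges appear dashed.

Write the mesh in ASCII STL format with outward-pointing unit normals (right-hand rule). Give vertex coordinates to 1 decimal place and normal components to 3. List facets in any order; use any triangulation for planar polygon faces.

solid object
 facet normal 0.637 -0.766 0.085
  outer loop
   vertex 1.8 0.8 5.5
   vertex 1.6 0.1 0.7
   vertex 5.8 3.7 1.7
  endloop
 endfacet
 facet normal -0.999 0.024 0.038
  outer loop
   vertex 1.8 4.2 3.4
   vertex 1.6 0.1 0.7
   vertex 1.8 0.8 5.5
  endloop
 endfacet
 facet normal 0.386 0.533 0.752
  outer loop
   vertex 1.8 4.2 3.4
   vertex 5.8 3.7 1.7
   vertex 4.2 5.0 1.6
  endloop
 endfacet
 facet normal 0.393 0.483 0.782
  outer loop
   vertex 1.8 4.2 3.4
   vertex 1.8 0.8 5.5
   vertex 5.8 3.7 1.7
  endloop
 endfacet
 facet normal 0.374 -0.183 -0.909
  outer loop
   vertex 2.0 2.9 0.3
   vertex 5.8 3.7 1.7
   vertex 1.6 0.1 0.7
  endloop
 endfacet
 facet normal -0.985 0.124 -0.116
  outer loop
   vertex 2.0 2.9 0.3
   vertex 1.6 0.1 0.7
   vertex 1.8 4.2 3.4
  endloop
 endfacet
 facet normal 0.548 0.632 -0.548
  outer loop
   vertex 3.5 5.0 0.9
   vertex 4.2 5.0 1.6
   vertex 5.8 3.7 1.7
  endloop
 endfacet
 facet normal 0.341 0.025 -0.940
  outer loop
   vertex 3.5 5.0 0.9
   vertex 5.8 3.7 1.7
   vertex 2.0 2.9 0.3
  endloop
 endfacet
 facet normal -0.184 0.966 0.184
  outer loop
   vertex 3.5 5.0 0.9
   vertex 1.8 4.2 3.4
   vertex 4.2 5.0 1.6
  endloop
 endfacet
 facet normal -0.820 0.507 -0.265
  outer loop
   vertex 2.6 4.5 1.5
   vertex 2.0 2.9 0.3
   vertex 1.8 4.2 3.4
  endloop
 endfacet
 facet normal -0.529 0.844 -0.089
  outer loop
   vertex 2.6 4.5 1.5
   vertex 1.8 4.2 3.4
   vertex 3.5 5.0 0.9
  endloop
 endfacet
 facet normal -0.647 0.598 -0.473
  outer loop
   vertex 2.6 4.5 1.5
   vertex 3.5 5.0 0.9
   vertex 2.0 2.9 0.3
  endloop
 endfacet
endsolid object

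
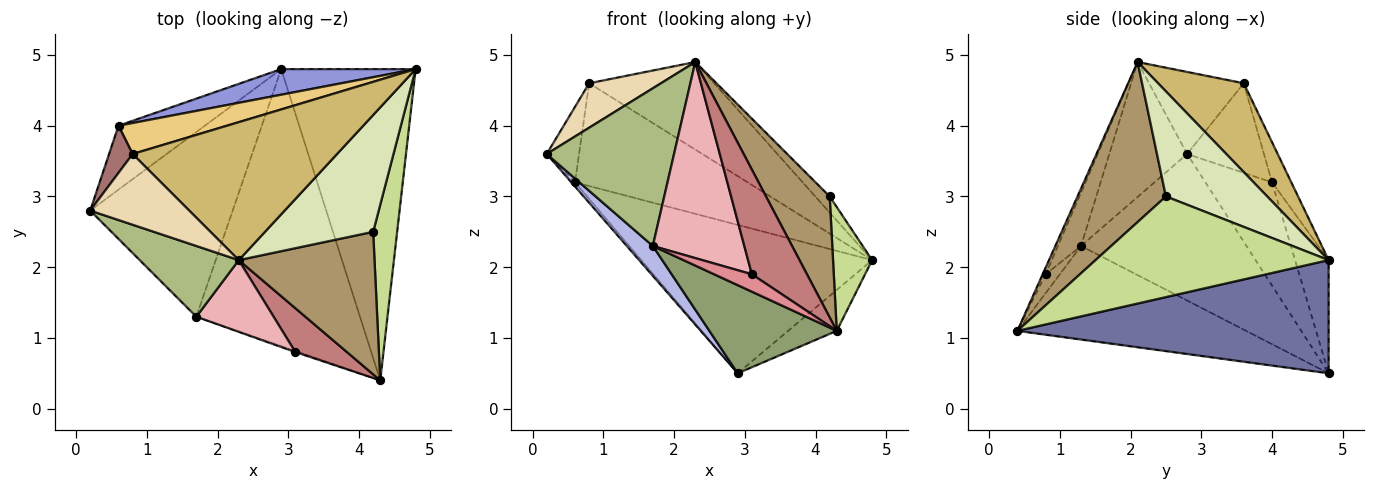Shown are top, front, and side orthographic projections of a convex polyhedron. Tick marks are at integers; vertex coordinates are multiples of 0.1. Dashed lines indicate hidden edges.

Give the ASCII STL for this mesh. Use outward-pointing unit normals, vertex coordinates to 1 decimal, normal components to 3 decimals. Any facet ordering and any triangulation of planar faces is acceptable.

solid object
 facet normal 0.641 0.100 -0.761
  outer loop
   vertex 2.9 4.8 0.5
   vertex 4.8 4.8 2.1
   vertex 4.3 0.4 1.1
  endloop
 endfacet
 facet normal -0.767 0.042 -0.641
  outer loop
   vertex 0.6 4.0 3.2
   vertex 2.9 4.8 0.5
   vertex 0.2 2.8 3.6
  endloop
 endfacet
 facet normal -0.142 0.975 0.168
  outer loop
   vertex 0.6 4.0 3.2
   vertex 4.8 4.8 2.1
   vertex 2.9 4.8 0.5
  endloop
 endfacet
 facet normal -0.712 -0.112 -0.693
  outer loop
   vertex 1.7 1.3 2.3
   vertex 0.2 2.8 3.6
   vertex 2.9 4.8 0.5
  endloop
 endfacet
 facet normal -0.478 -0.266 -0.837
  outer loop
   vertex 1.7 1.3 2.3
   vertex 2.9 4.8 0.5
   vertex 4.3 0.4 1.1
  endloop
 endfacet
 facet normal -0.487 -0.797 0.358
  outer loop
   vertex 1.7 1.3 2.3
   vertex 2.3 2.1 4.9
   vertex 0.2 2.8 3.6
  endloop
 endfacet
 facet normal 0.960 -0.161 0.229
  outer loop
   vertex 4.2 2.5 3.0
   vertex 4.3 0.4 1.1
   vertex 4.8 4.8 2.1
  endloop
 endfacet
 facet normal 0.693 0.099 0.714
  outer loop
   vertex 4.2 2.5 3.0
   vertex 4.8 4.8 2.1
   vertex 2.3 2.1 4.9
  endloop
 endfacet
 facet normal 0.668 -0.481 0.567
  outer loop
   vertex 4.2 2.5 3.0
   vertex 2.3 2.1 4.9
   vertex 4.3 0.4 1.1
  endloop
 endfacet
 facet normal 0.344 0.503 0.793
  outer loop
   vertex 0.8 3.6 4.6
   vertex 2.3 2.1 4.9
   vertex 4.8 4.8 2.1
  endloop
 endfacet
 facet normal -0.106 0.952 0.287
  outer loop
   vertex 0.8 3.6 4.6
   vertex 4.8 4.8 2.1
   vertex 0.6 4.0 3.2
  endloop
 endfacet
 facet normal -0.574 -0.436 0.693
  outer loop
   vertex 0.8 3.6 4.6
   vertex 0.2 2.8 3.6
   vertex 2.3 2.1 4.9
  endloop
 endfacet
 facet normal -0.896 0.377 0.236
  outer loop
   vertex 0.8 3.6 4.6
   vertex 0.6 4.0 3.2
   vertex 0.2 2.8 3.6
  endloop
 endfacet
 facet normal -0.050 -0.921 0.386
  outer loop
   vertex 3.1 0.8 1.9
   vertex 4.3 0.4 1.1
   vertex 2.3 2.1 4.9
  endloop
 endfacet
 facet normal -0.351 -0.935 -0.058
  outer loop
   vertex 3.1 0.8 1.9
   vertex 1.7 1.3 2.3
   vertex 4.3 0.4 1.1
  endloop
 endfacet
 facet normal -0.231 -0.914 0.334
  outer loop
   vertex 3.1 0.8 1.9
   vertex 2.3 2.1 4.9
   vertex 1.7 1.3 2.3
  endloop
 endfacet
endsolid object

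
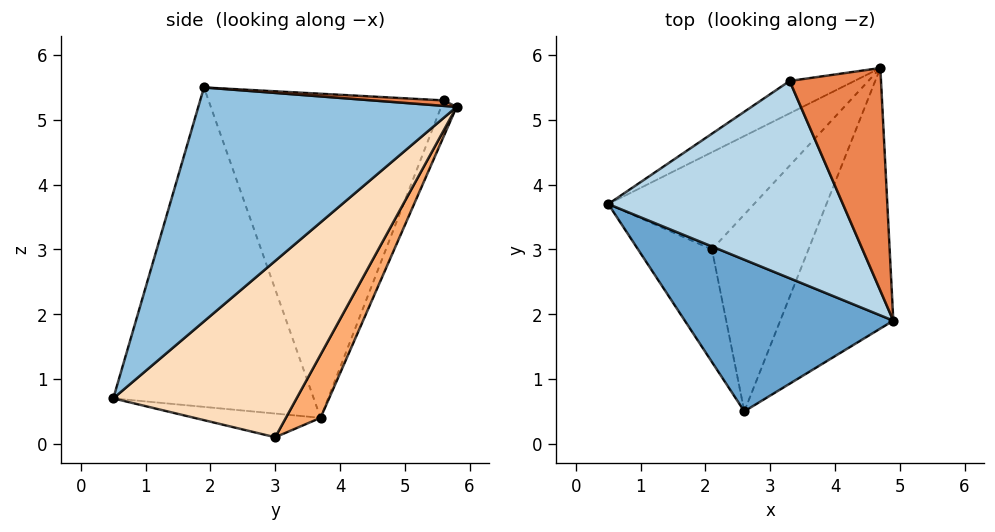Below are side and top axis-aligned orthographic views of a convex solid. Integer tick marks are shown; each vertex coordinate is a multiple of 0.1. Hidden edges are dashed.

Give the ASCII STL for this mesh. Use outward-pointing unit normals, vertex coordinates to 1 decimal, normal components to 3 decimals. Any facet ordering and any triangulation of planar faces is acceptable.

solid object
 facet normal -0.750 -0.446 0.489
  outer loop
   vertex 2.6 0.5 0.7
   vertex 4.9 1.9 5.5
   vertex 0.5 3.7 0.4
  endloop
 endfacet
 facet normal 0.900 0.013 -0.435
  outer loop
   vertex 2.6 0.5 0.7
   vertex 4.7 5.8 5.2
   vertex 4.9 1.9 5.5
  endloop
 endfacet
 facet normal -0.772 -0.304 0.559
  outer loop
   vertex 3.3 5.6 5.3
   vertex 0.5 3.7 0.4
   vertex 4.9 1.9 5.5
  endloop
 endfacet
 facet normal -0.155 0.948 -0.279
  outer loop
   vertex 3.3 5.6 5.3
   vertex 4.7 5.8 5.2
   vertex 0.5 3.7 0.4
  endloop
 endfacet
 facet normal 0.060 0.080 0.995
  outer loop
   vertex 3.3 5.6 5.3
   vertex 4.9 1.9 5.5
   vertex 4.7 5.8 5.2
  endloop
 endfacet
 facet normal 0.242 0.793 -0.559
  outer loop
   vertex 2.1 3.0 0.1
   vertex 0.5 3.7 0.4
   vertex 4.7 5.8 5.2
  endloop
 endfacet
 facet normal -0.293 -0.278 -0.915
  outer loop
   vertex 2.1 3.0 0.1
   vertex 2.6 0.5 0.7
   vertex 0.5 3.7 0.4
  endloop
 endfacet
 facet normal 0.876 0.060 -0.479
  outer loop
   vertex 2.1 3.0 0.1
   vertex 4.7 5.8 5.2
   vertex 2.6 0.5 0.7
  endloop
 endfacet
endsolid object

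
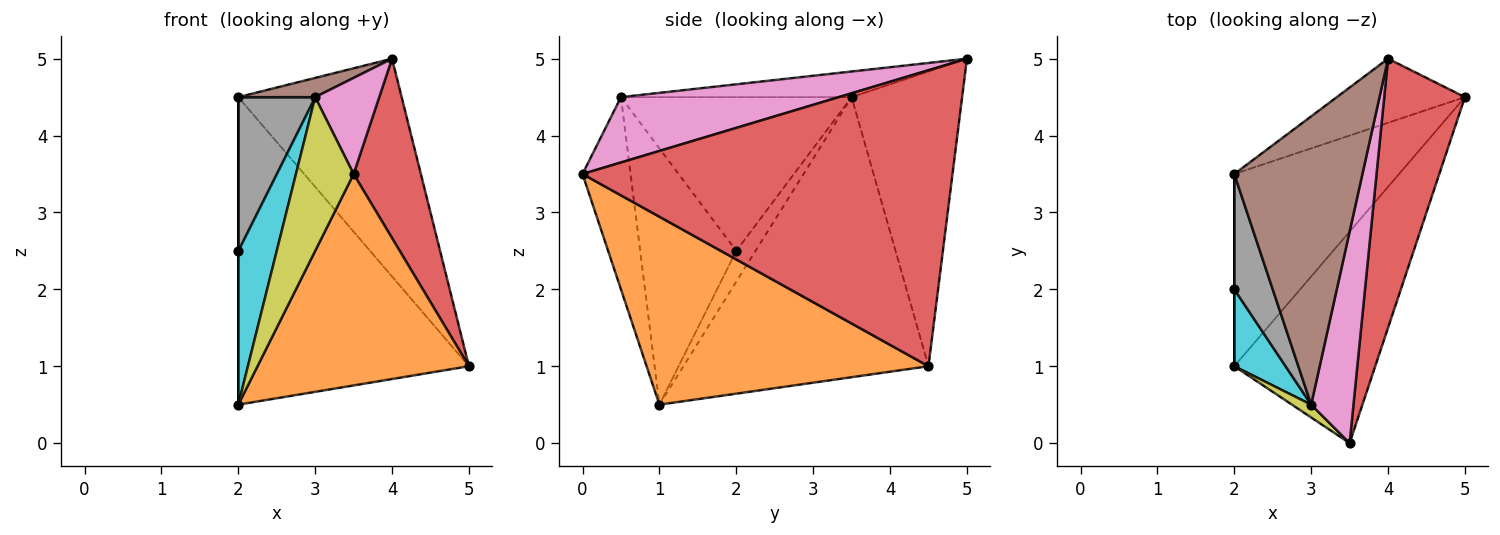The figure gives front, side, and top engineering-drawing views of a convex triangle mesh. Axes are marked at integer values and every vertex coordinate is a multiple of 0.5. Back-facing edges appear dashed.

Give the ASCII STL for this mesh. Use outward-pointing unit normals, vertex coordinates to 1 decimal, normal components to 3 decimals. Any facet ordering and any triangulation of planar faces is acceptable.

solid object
 facet normal -0.669 0.630 -0.394
  outer loop
   vertex 2.0 1.0 0.5
   vertex 2.0 3.5 4.5
   vertex 5.0 4.5 1.0
  endloop
 endfacet
 facet normal 0.686 -0.514 -0.514
  outer loop
   vertex 2.0 1.0 0.5
   vertex 5.0 4.5 1.0
   vertex 3.5 0.0 3.5
  endloop
 endfacet
 facet normal -0.544 0.805 -0.237
  outer loop
   vertex 4.0 5.0 5.0
   vertex 5.0 4.5 1.0
   vertex 2.0 3.5 4.5
  endloop
 endfacet
 facet normal 0.950 -0.173 0.259
  outer loop
   vertex 4.0 5.0 5.0
   vertex 3.5 0.0 3.5
   vertex 5.0 4.5 1.0
  endloop
 endfacet
 facet normal -1.000 0.000 0.000
  outer loop
   vertex 2.0 2.0 2.5
   vertex 2.0 3.5 4.5
   vertex 2.0 1.0 0.5
  endloop
 endfacet
 facet normal -0.196 -0.065 0.978
  outer loop
   vertex 3.0 0.5 4.5
   vertex 4.0 5.0 5.0
   vertex 2.0 3.5 4.5
  endloop
 endfacet
 facet normal 0.815 -0.240 0.527
  outer loop
   vertex 3.0 0.5 4.5
   vertex 3.5 0.0 3.5
   vertex 4.0 5.0 5.0
  endloop
 endfacet
 facet normal -0.923 -0.308 0.231
  outer loop
   vertex 3.0 0.5 4.5
   vertex 2.0 3.5 4.5
   vertex 2.0 2.0 2.5
  endloop
 endfacet
 facet normal -0.639 -0.767 0.064
  outer loop
   vertex 3.0 0.5 4.5
   vertex 2.0 1.0 0.5
   vertex 3.5 0.0 3.5
  endloop
 endfacet
 facet normal -0.913 -0.365 0.183
  outer loop
   vertex 3.0 0.5 4.5
   vertex 2.0 2.0 2.5
   vertex 2.0 1.0 0.5
  endloop
 endfacet
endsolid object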